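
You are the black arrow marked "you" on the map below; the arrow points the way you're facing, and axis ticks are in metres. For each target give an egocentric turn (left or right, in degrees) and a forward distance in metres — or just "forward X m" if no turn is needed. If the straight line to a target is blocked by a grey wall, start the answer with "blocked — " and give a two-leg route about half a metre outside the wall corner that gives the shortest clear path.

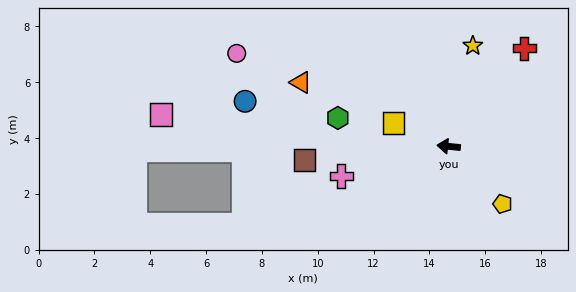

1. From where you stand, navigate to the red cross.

turn right 122°, forward 4.4 m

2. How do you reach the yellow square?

turn right 17°, forward 2.1 m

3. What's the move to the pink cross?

turn left 21°, forward 4.0 m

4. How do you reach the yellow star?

turn right 98°, forward 3.7 m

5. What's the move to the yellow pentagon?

turn left 139°, forward 2.8 m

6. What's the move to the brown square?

turn left 11°, forward 5.2 m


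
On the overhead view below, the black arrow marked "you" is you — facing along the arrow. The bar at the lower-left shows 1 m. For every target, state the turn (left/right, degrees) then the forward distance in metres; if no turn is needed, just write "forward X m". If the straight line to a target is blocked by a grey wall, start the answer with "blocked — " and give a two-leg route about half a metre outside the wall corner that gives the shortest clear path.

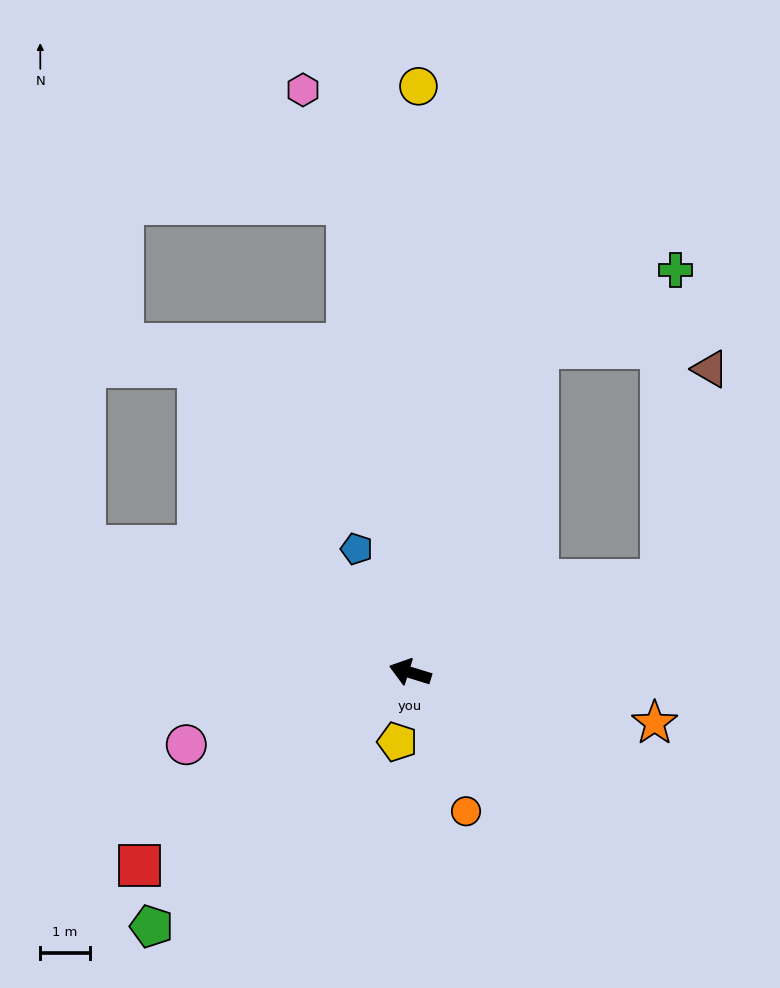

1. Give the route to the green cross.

blocked — turn right 94°, forward 7.0 m, then turn right 40°, forward 3.2 m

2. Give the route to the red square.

turn left 53°, forward 6.7 m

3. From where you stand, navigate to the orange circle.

turn left 129°, forward 3.0 m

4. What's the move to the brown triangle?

blocked — turn right 143°, forward 5.4 m, then turn left 57°, forward 4.4 m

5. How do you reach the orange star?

turn right 175°, forward 5.0 m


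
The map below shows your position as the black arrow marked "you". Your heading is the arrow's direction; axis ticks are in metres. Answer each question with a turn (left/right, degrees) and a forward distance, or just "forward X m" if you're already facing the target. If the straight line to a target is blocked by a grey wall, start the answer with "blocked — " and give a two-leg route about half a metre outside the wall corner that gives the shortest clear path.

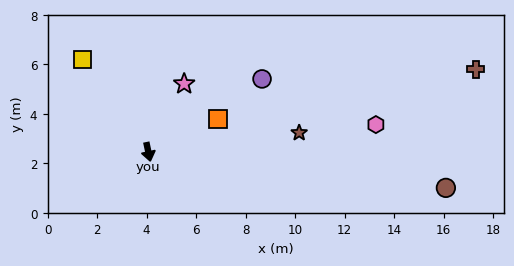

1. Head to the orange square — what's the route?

turn left 104°, forward 3.1 m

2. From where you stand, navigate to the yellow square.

turn right 156°, forward 4.6 m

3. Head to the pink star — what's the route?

turn left 140°, forward 3.1 m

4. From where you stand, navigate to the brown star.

turn left 85°, forward 6.1 m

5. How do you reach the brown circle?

turn left 71°, forward 12.1 m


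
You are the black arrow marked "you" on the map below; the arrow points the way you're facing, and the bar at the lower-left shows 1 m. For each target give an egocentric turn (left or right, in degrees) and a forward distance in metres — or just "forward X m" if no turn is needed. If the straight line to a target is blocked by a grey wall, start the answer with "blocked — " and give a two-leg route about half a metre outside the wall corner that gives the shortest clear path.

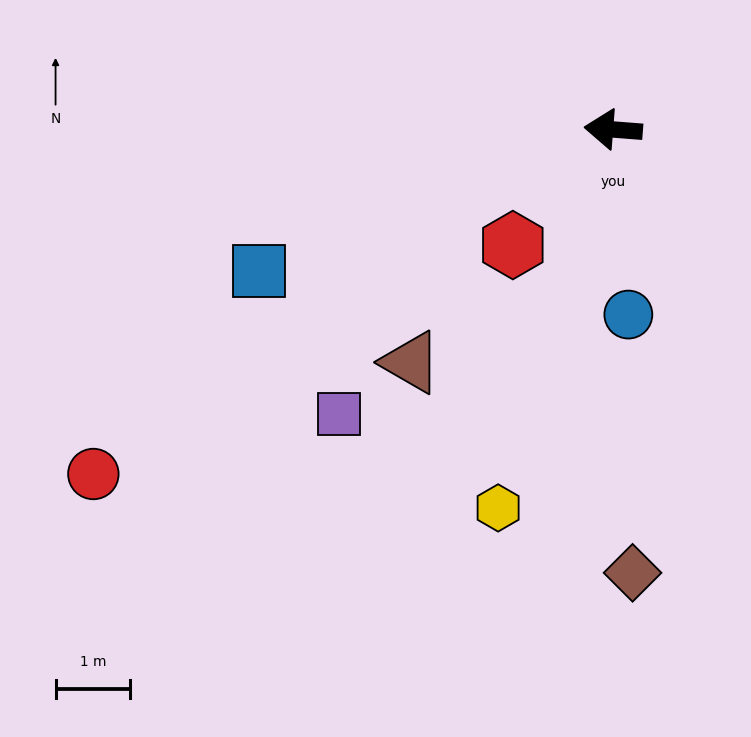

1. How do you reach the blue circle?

turn left 99°, forward 2.5 m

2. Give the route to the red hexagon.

turn left 53°, forward 2.1 m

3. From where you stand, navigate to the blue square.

turn left 26°, forward 5.1 m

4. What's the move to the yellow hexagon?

turn left 78°, forward 5.3 m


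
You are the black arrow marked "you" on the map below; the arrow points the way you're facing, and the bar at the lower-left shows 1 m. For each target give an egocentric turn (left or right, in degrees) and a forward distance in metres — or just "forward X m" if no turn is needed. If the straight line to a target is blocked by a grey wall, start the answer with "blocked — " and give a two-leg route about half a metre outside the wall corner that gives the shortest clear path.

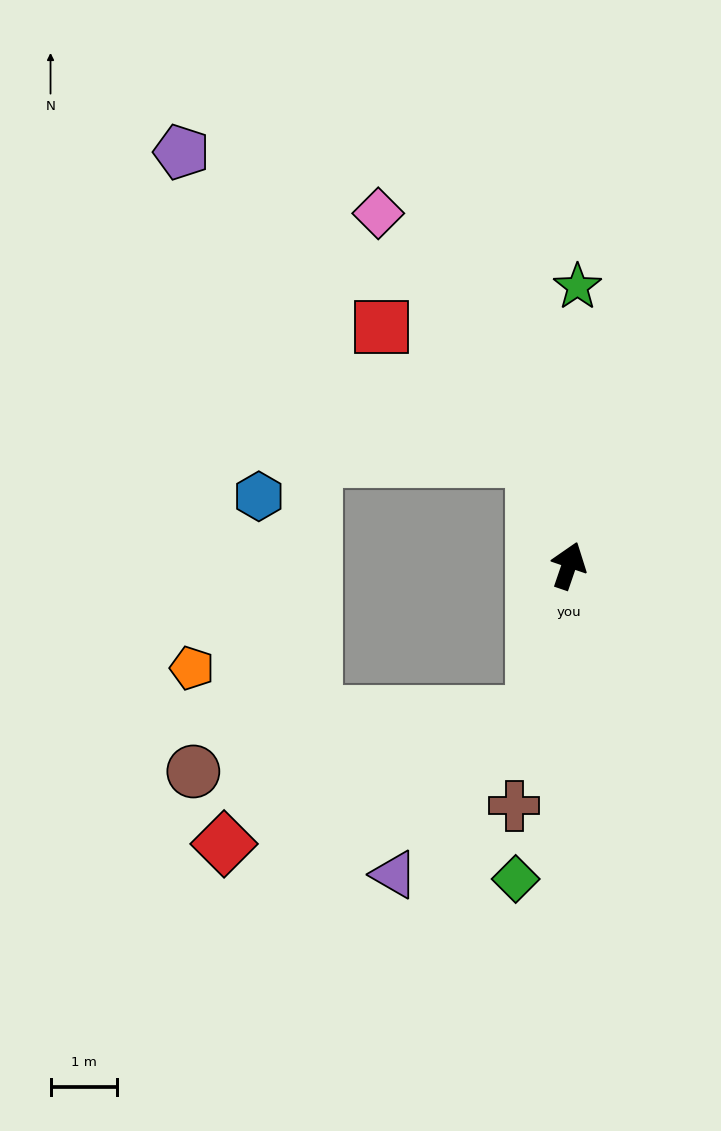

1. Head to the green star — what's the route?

turn left 17°, forward 4.2 m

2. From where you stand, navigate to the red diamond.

blocked — turn right 174°, forward 2.3 m, then turn right 54°, forward 5.1 m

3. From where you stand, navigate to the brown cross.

turn right 174°, forward 3.7 m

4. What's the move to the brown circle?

blocked — turn right 174°, forward 2.3 m, then turn right 67°, forward 5.2 m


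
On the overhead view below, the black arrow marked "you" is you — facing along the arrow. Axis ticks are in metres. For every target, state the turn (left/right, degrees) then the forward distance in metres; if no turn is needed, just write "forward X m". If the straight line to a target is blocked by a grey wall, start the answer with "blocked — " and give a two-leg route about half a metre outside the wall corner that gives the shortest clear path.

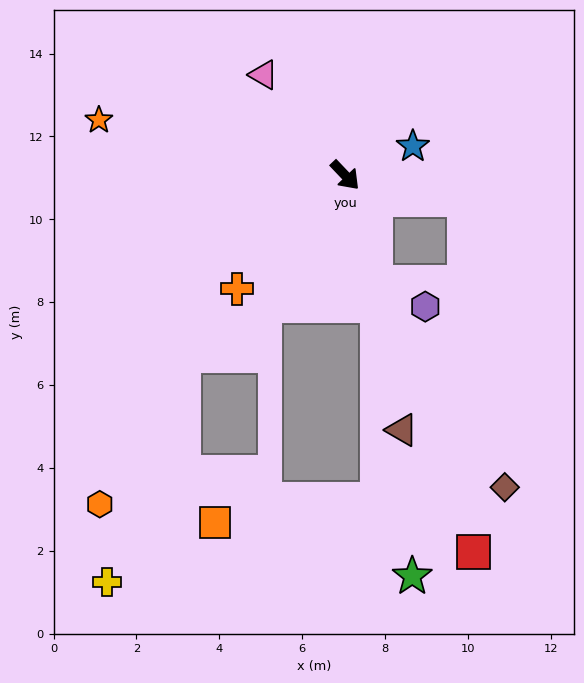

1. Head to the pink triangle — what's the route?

turn left 176°, forward 3.1 m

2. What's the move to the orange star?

turn right 146°, forward 6.1 m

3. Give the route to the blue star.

turn left 70°, forward 1.8 m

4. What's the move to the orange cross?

turn right 87°, forward 3.8 m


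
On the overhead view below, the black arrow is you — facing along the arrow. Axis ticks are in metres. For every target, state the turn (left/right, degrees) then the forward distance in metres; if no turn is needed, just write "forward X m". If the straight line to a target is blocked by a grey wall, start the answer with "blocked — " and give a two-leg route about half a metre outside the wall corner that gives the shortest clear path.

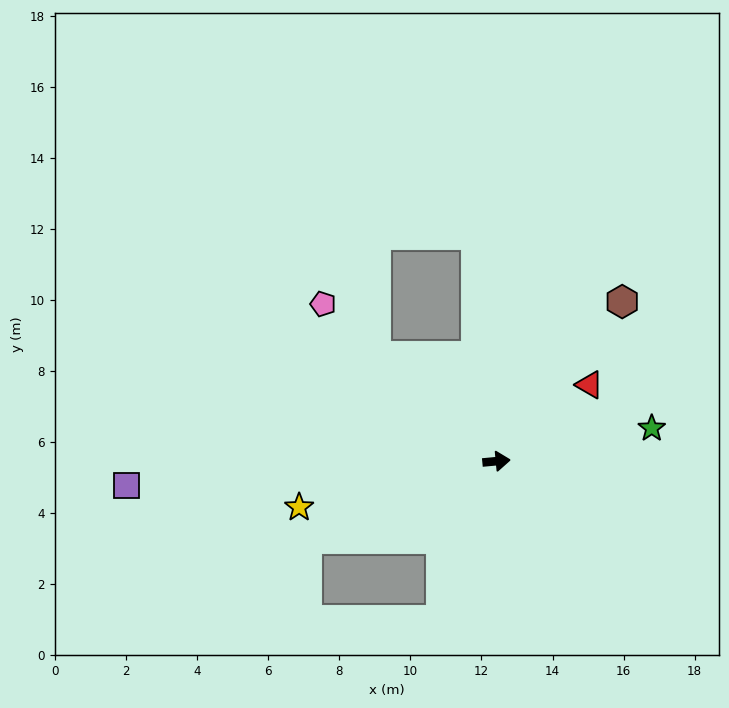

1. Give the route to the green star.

turn left 7°, forward 4.5 m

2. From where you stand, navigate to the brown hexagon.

turn left 46°, forward 5.7 m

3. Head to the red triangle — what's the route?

turn left 34°, forward 3.4 m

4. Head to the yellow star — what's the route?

turn right 172°, forward 5.7 m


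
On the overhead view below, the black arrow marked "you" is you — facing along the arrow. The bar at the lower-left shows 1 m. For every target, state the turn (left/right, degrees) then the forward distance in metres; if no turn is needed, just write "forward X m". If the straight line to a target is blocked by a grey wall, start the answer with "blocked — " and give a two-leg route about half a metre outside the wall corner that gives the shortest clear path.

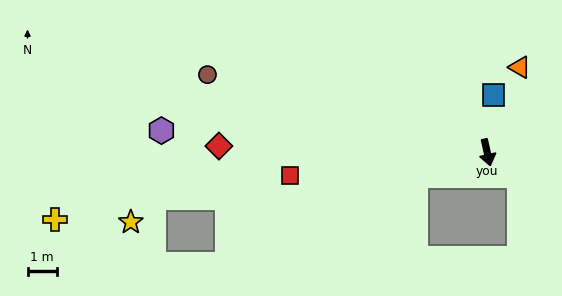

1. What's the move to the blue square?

turn left 161°, forward 2.0 m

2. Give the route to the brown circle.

turn right 118°, forward 9.8 m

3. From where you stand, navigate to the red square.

turn right 96°, forward 6.7 m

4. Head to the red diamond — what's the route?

turn right 104°, forward 9.1 m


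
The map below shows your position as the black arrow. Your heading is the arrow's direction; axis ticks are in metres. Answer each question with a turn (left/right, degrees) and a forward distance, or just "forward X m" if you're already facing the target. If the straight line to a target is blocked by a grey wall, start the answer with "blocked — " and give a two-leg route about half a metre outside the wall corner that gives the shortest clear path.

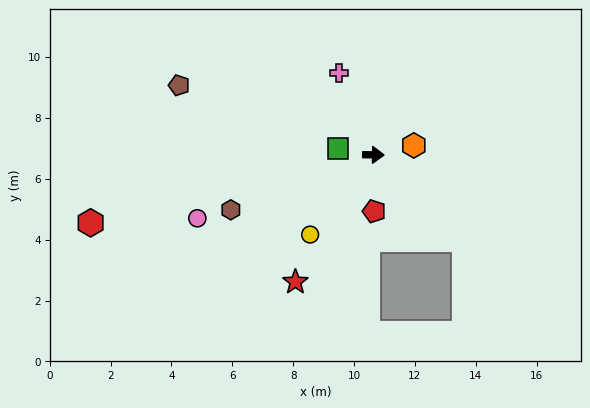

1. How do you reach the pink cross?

turn left 114°, forward 2.9 m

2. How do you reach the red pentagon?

turn right 88°, forward 1.9 m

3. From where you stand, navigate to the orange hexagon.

turn left 14°, forward 1.4 m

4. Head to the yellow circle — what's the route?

turn right 128°, forward 3.3 m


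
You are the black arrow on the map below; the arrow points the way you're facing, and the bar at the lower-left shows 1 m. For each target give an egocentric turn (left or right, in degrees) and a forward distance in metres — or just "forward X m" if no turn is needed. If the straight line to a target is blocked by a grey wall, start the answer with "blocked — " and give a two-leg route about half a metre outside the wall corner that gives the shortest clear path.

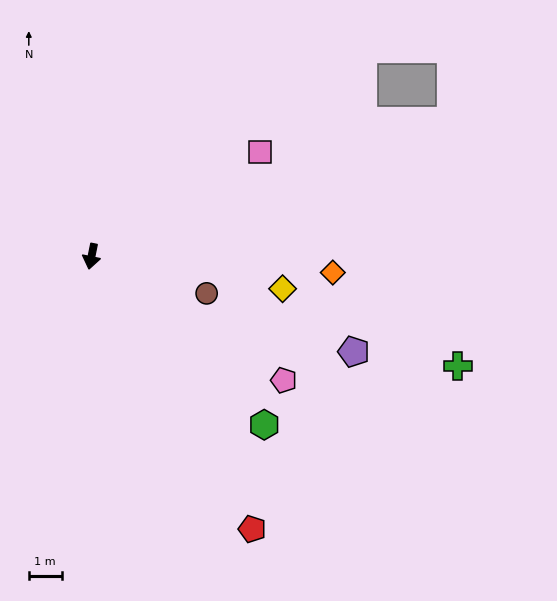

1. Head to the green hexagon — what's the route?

turn left 57°, forward 7.3 m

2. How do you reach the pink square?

turn left 133°, forward 6.0 m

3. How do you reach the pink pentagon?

turn left 69°, forward 6.9 m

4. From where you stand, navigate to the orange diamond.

turn left 98°, forward 7.3 m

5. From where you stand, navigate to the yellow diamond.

turn left 92°, forward 5.9 m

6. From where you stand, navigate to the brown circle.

turn left 84°, forward 3.7 m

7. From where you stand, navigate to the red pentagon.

turn left 42°, forward 9.6 m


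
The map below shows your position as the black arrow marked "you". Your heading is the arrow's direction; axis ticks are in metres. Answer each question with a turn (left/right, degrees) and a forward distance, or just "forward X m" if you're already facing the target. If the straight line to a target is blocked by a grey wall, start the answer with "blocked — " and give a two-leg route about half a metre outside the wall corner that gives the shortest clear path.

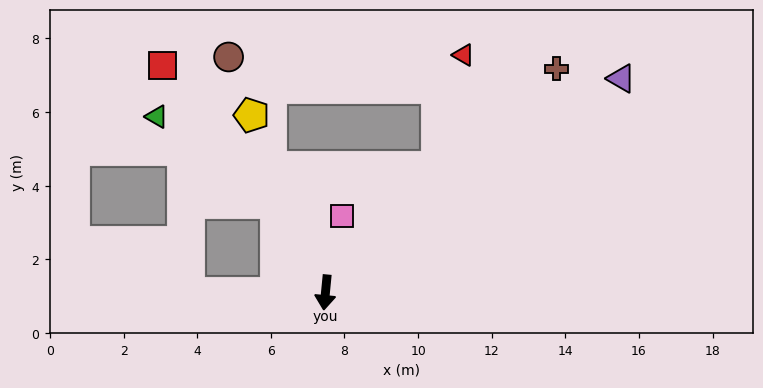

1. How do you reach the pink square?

turn left 173°, forward 2.1 m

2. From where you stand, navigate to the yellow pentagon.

turn right 152°, forward 5.2 m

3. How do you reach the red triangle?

blocked — turn left 144°, forward 4.6 m, then turn left 28°, forward 3.1 m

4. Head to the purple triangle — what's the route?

turn left 131°, forward 9.9 m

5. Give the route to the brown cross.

turn left 140°, forward 8.7 m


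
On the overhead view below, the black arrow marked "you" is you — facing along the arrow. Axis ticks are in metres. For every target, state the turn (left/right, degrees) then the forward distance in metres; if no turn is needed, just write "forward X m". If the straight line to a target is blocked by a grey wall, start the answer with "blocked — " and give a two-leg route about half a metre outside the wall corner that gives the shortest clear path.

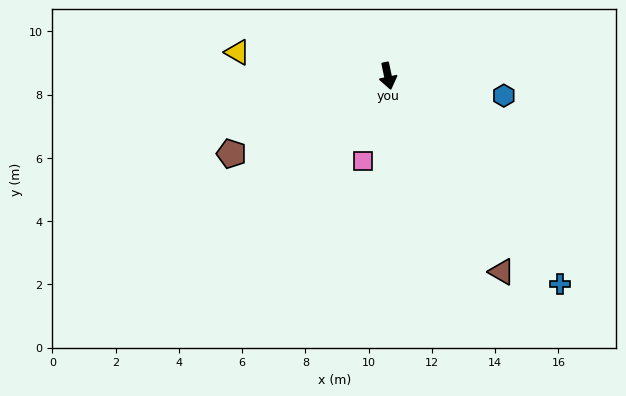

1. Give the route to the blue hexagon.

turn left 68°, forward 3.7 m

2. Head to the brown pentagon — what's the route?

turn right 76°, forward 5.5 m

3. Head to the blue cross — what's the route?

turn left 28°, forward 8.5 m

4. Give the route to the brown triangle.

turn left 18°, forward 7.2 m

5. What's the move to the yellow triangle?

turn right 111°, forward 4.8 m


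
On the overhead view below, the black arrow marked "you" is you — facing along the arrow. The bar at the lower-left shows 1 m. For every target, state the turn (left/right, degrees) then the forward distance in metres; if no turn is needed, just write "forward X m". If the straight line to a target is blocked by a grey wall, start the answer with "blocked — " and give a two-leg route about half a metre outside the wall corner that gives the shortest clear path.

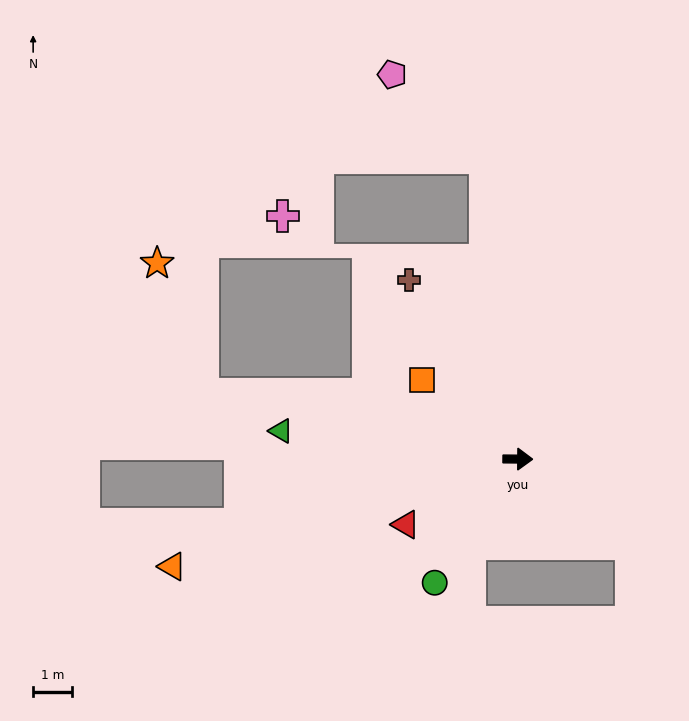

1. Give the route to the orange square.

turn left 141°, forward 3.2 m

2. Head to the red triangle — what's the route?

turn right 149°, forward 3.3 m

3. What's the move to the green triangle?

turn left 174°, forward 6.1 m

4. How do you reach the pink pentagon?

blocked — turn left 97°, forward 7.8 m, then turn left 42°, forward 3.2 m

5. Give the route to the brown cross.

turn left 122°, forward 5.4 m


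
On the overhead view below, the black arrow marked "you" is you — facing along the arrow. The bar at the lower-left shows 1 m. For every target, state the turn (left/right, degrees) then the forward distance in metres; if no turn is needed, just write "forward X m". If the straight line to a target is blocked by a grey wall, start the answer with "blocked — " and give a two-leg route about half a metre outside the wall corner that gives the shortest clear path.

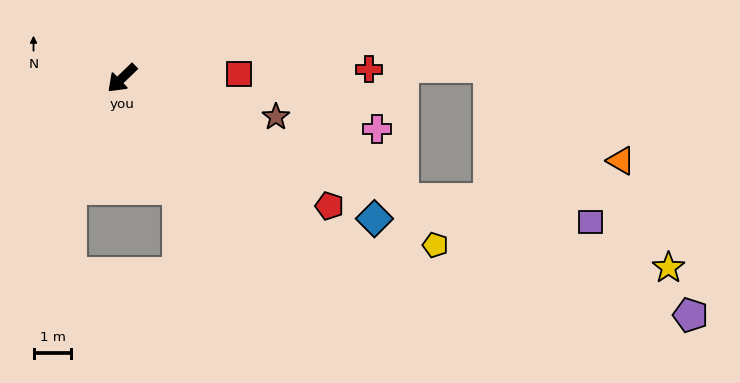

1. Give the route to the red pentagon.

turn left 104°, forward 6.4 m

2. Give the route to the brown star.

turn left 122°, forward 4.2 m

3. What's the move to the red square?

turn left 138°, forward 3.1 m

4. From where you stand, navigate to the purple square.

blocked — turn left 113°, forward 8.1 m, then turn left 16°, forward 5.0 m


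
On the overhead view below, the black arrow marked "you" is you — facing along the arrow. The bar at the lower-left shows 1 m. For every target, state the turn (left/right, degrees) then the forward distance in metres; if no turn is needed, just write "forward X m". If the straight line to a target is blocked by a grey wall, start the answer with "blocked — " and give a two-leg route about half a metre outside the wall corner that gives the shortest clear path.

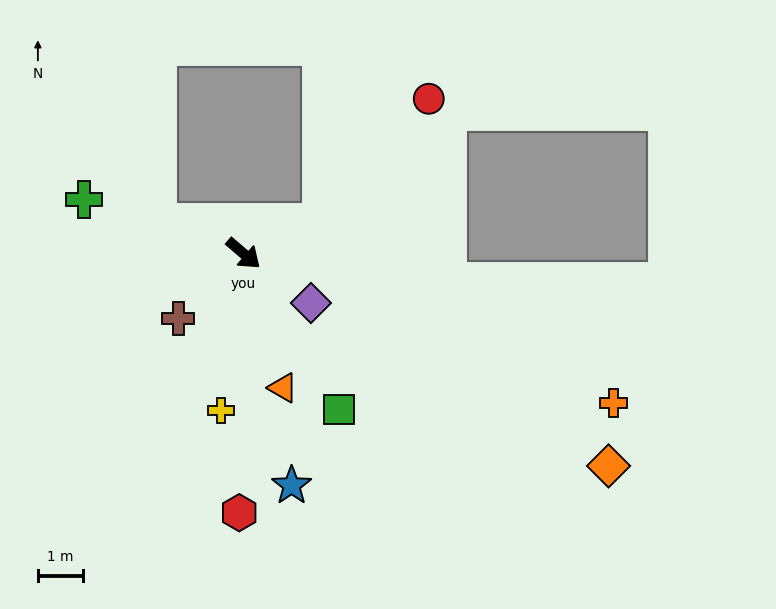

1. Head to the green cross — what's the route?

turn right 158°, forward 3.8 m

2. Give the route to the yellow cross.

turn right 58°, forward 3.5 m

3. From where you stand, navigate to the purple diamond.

turn left 4°, forward 1.9 m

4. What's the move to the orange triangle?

turn right 33°, forward 3.1 m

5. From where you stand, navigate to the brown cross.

turn right 95°, forward 2.0 m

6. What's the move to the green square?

turn right 18°, forward 4.1 m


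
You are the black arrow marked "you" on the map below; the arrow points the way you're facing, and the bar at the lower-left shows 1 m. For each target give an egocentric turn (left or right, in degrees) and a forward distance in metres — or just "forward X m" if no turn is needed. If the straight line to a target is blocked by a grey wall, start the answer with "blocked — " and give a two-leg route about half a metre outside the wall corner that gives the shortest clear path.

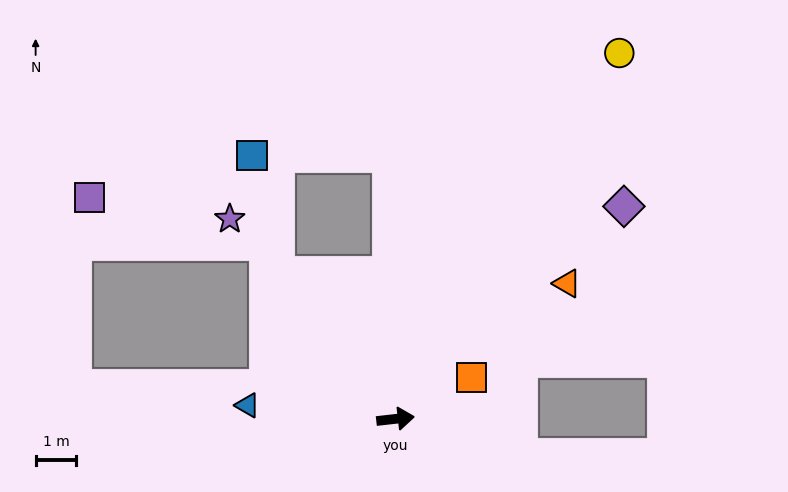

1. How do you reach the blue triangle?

turn left 168°, forward 3.6 m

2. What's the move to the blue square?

blocked — turn left 123°, forward 4.6 m, then turn right 27°, forward 2.9 m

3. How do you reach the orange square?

turn left 22°, forward 2.1 m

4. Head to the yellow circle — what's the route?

turn left 52°, forward 10.5 m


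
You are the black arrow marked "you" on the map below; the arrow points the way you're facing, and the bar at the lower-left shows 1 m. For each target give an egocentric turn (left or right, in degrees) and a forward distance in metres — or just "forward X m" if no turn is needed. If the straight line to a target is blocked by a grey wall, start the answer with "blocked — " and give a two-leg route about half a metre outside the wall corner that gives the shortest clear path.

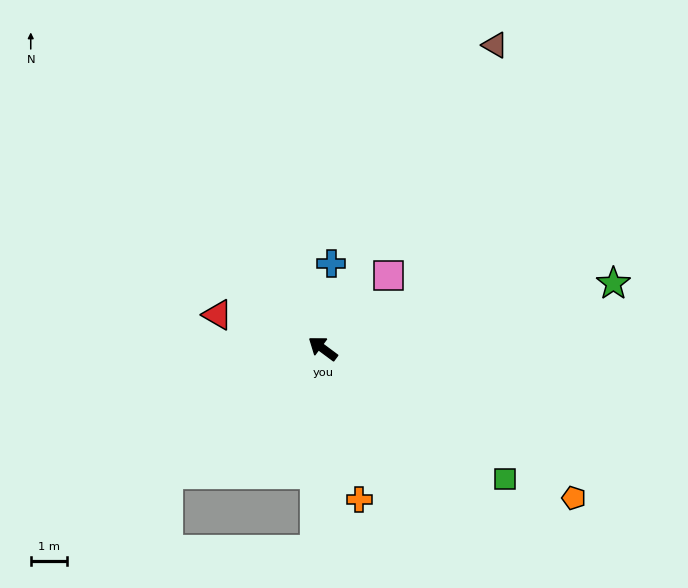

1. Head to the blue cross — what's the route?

turn right 59°, forward 2.4 m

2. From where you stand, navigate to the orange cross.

turn left 140°, forward 4.3 m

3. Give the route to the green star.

turn right 131°, forward 8.3 m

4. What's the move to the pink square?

turn right 95°, forward 2.7 m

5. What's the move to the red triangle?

turn left 19°, forward 3.1 m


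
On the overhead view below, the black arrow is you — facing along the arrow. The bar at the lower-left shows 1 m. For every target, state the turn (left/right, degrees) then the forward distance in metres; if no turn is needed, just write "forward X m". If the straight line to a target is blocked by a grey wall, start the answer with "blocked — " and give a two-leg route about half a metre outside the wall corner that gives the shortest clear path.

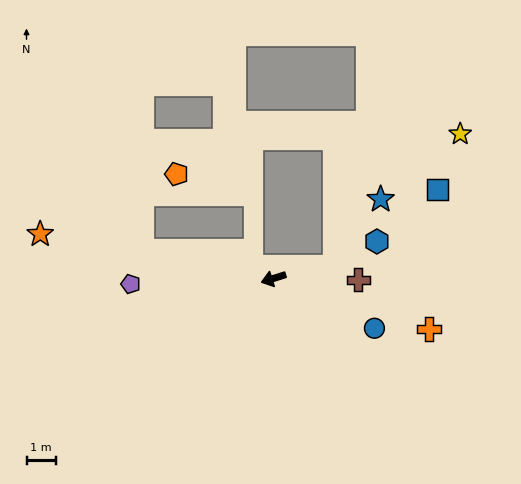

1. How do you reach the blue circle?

turn left 136°, forward 3.9 m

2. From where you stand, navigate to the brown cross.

turn left 162°, forward 2.9 m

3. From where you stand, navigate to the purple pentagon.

turn right 15°, forward 4.9 m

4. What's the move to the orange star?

turn right 28°, forward 8.1 m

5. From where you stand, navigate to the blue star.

blocked — turn left 173°, forward 2.1 m, then turn left 46°, forward 2.8 m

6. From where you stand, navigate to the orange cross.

turn left 144°, forward 5.6 m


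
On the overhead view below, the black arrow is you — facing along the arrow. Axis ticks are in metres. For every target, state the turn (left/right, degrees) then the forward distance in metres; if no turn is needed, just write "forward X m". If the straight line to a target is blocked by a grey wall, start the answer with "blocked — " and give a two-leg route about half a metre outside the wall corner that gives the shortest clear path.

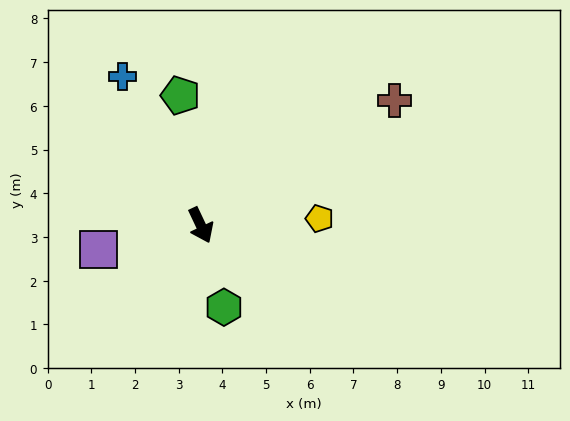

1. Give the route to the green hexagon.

turn right 9°, forward 1.9 m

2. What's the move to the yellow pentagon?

turn left 68°, forward 2.7 m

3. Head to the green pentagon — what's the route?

turn left 164°, forward 3.0 m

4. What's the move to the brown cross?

turn left 98°, forward 5.3 m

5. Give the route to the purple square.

turn right 102°, forward 2.4 m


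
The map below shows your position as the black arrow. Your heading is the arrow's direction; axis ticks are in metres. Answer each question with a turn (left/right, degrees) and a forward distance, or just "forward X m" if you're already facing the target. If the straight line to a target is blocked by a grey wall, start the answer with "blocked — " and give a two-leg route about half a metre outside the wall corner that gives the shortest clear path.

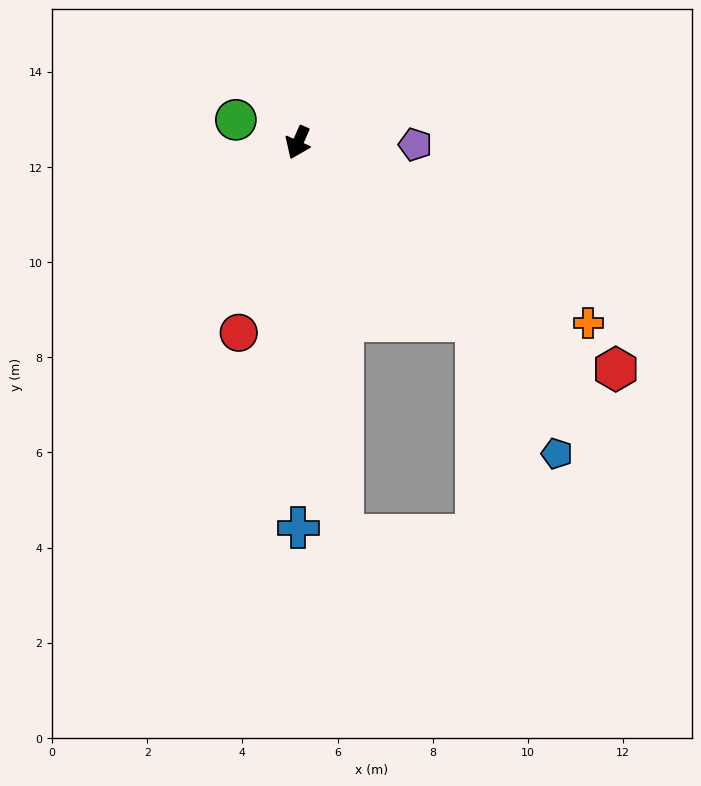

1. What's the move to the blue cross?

turn left 24°, forward 8.1 m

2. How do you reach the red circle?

turn left 7°, forward 4.2 m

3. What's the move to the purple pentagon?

turn left 113°, forward 2.5 m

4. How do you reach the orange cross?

turn left 82°, forward 7.2 m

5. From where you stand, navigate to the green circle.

turn right 86°, forward 1.4 m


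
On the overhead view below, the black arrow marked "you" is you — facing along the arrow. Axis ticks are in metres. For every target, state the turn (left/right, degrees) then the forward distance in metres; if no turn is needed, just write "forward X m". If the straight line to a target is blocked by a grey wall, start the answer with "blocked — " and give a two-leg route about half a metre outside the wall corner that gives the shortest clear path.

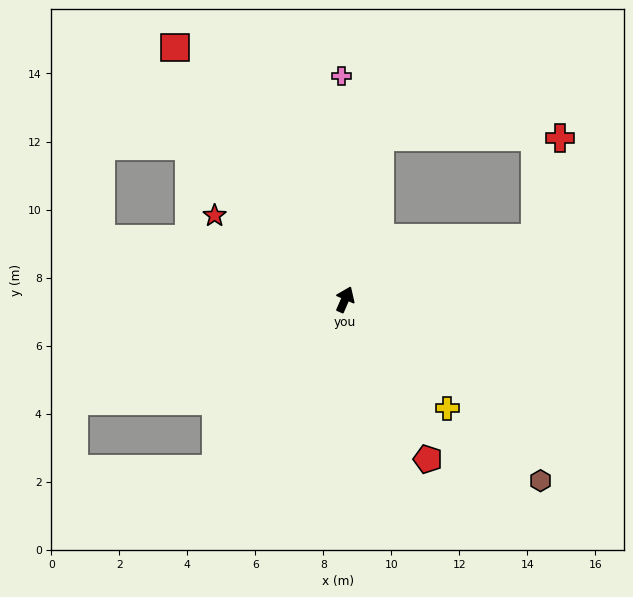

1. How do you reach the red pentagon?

turn right 129°, forward 5.3 m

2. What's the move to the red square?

turn left 58°, forward 8.9 m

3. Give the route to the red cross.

blocked — turn right 49°, forward 5.9 m, then turn left 59°, forward 3.0 m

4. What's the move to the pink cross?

turn left 25°, forward 6.6 m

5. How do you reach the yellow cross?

turn right 113°, forward 4.4 m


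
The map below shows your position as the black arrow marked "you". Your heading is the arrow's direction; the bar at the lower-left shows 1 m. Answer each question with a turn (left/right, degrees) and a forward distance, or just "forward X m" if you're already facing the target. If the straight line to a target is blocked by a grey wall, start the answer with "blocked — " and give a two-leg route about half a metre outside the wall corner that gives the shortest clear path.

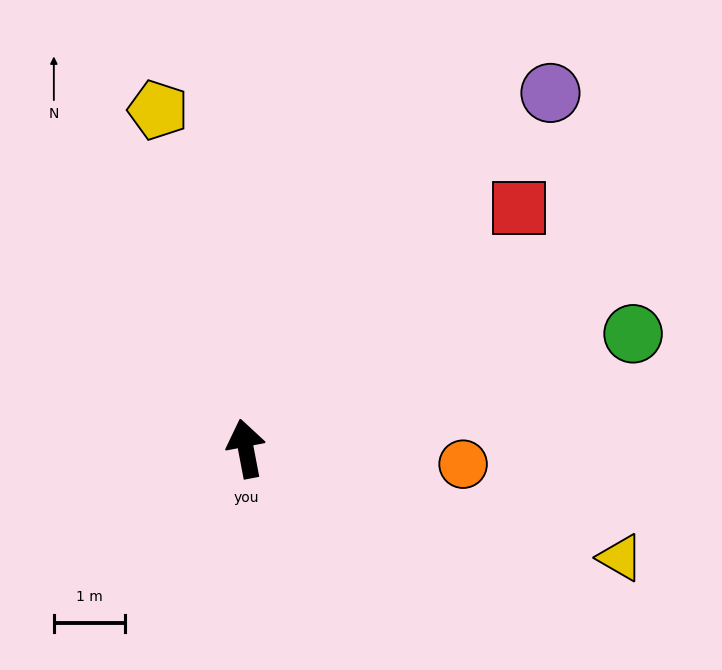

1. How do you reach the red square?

turn right 59°, forward 5.1 m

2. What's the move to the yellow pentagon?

turn left 4°, forward 4.9 m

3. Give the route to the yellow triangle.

turn right 117°, forward 5.5 m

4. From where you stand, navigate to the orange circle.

turn right 105°, forward 3.1 m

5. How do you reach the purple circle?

turn right 51°, forward 6.6 m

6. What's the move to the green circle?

turn right 84°, forward 5.7 m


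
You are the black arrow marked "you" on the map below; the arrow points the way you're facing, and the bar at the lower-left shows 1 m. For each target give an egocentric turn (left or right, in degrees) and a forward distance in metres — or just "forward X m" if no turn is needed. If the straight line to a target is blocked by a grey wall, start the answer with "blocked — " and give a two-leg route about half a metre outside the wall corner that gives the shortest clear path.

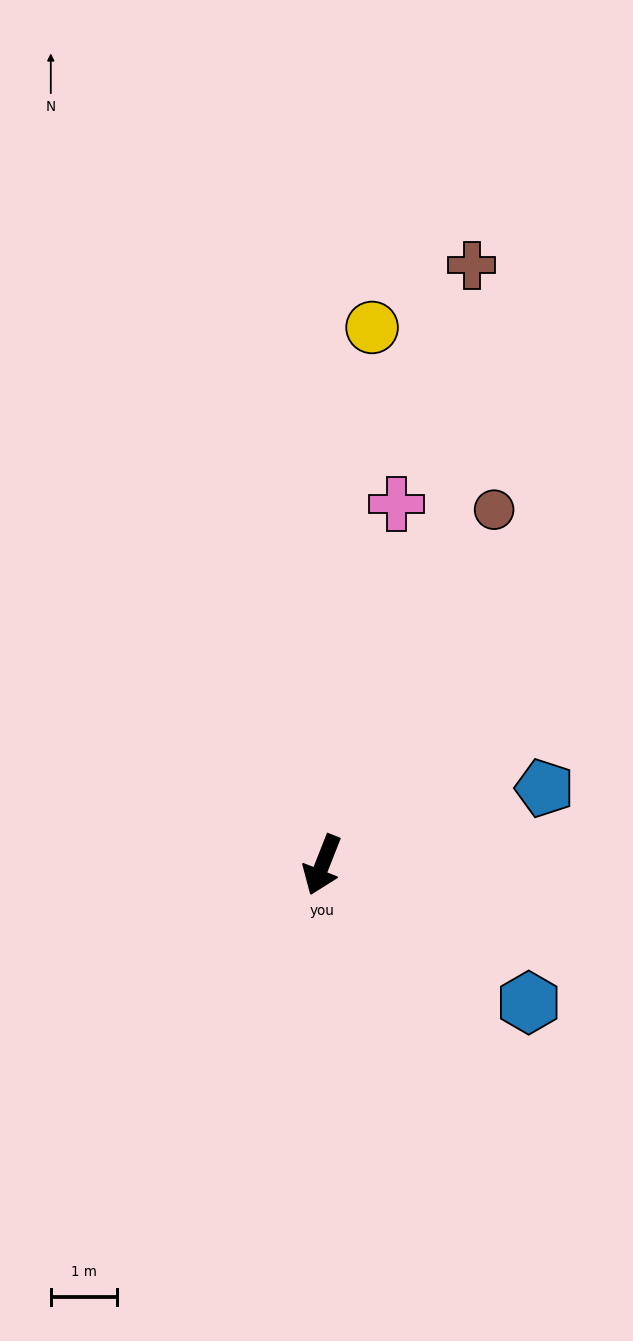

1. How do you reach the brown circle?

turn left 176°, forward 5.9 m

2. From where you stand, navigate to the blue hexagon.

turn left 78°, forward 3.7 m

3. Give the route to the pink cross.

turn right 170°, forward 5.5 m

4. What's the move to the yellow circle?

turn right 164°, forward 8.1 m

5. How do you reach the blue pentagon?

turn left 131°, forward 3.5 m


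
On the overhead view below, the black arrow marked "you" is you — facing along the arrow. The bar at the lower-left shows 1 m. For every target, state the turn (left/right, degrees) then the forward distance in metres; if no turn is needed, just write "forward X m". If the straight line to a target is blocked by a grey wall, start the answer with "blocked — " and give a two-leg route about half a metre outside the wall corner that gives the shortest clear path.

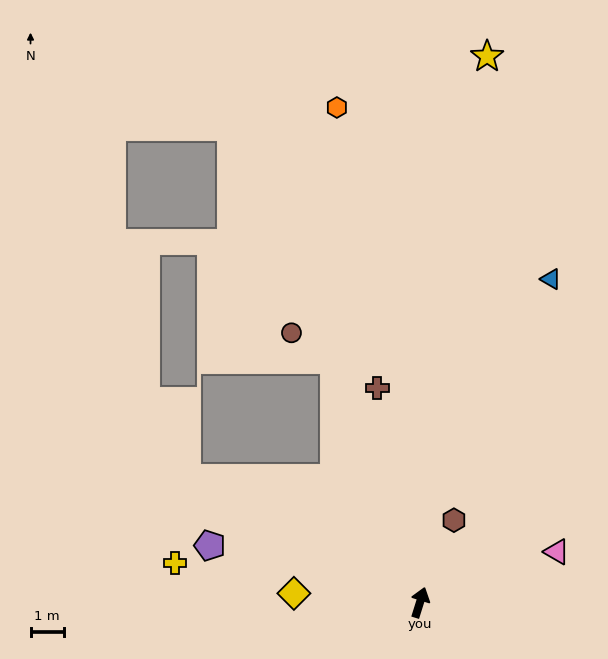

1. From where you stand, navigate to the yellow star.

turn left 10°, forward 16.6 m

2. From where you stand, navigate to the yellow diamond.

turn left 103°, forward 3.8 m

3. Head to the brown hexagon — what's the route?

turn right 5°, forward 2.7 m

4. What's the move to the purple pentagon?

turn left 92°, forward 6.6 m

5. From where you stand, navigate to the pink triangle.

turn right 52°, forward 4.4 m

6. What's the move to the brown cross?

turn left 29°, forward 6.6 m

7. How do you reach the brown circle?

blocked — turn left 37°, forward 7.8 m, then turn left 38°, forward 1.5 m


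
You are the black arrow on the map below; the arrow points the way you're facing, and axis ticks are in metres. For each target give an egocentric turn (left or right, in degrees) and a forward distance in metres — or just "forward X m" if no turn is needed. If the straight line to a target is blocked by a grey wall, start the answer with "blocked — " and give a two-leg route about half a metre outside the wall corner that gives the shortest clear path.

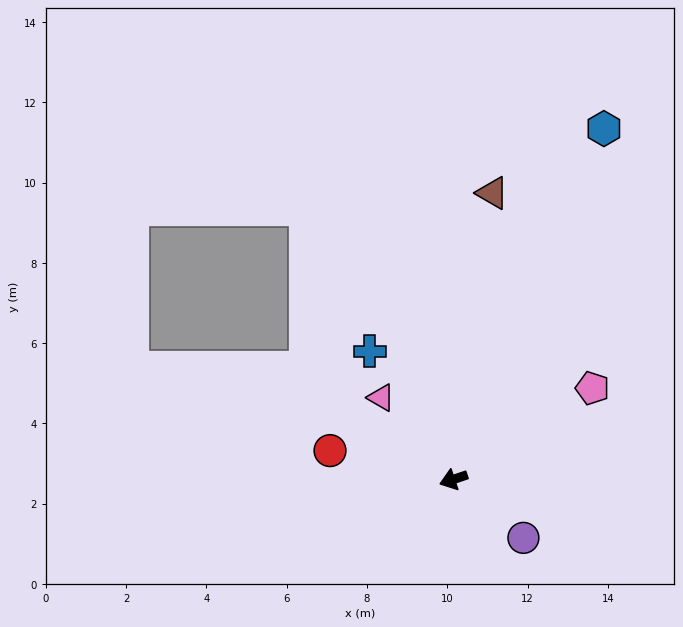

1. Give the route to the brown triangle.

turn right 116°, forward 7.2 m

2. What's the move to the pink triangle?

turn right 67°, forward 2.7 m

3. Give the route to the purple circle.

turn left 121°, forward 2.3 m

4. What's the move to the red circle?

turn right 32°, forward 3.2 m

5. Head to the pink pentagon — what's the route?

turn right 165°, forward 4.1 m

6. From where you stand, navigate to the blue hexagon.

turn right 132°, forward 9.5 m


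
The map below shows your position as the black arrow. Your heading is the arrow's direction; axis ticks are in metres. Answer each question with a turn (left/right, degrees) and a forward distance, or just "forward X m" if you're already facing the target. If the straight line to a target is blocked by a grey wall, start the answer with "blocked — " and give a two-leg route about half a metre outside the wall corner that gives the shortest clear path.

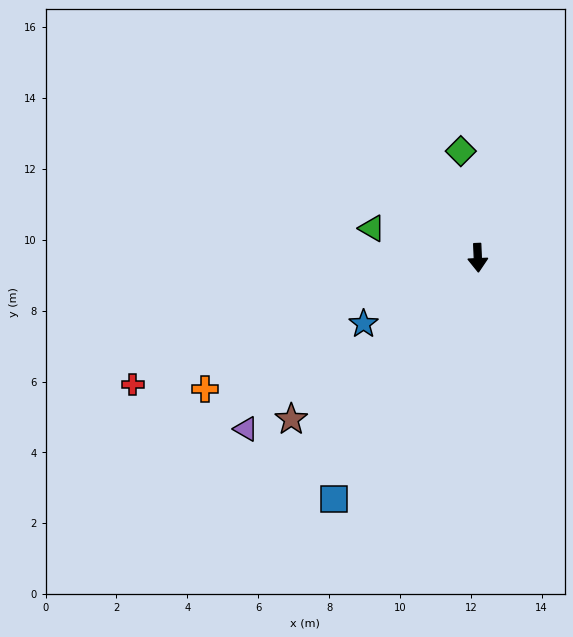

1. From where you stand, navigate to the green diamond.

turn right 173°, forward 3.0 m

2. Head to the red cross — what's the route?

turn right 72°, forward 10.4 m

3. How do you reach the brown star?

turn right 52°, forward 7.0 m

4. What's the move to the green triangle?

turn right 108°, forward 3.1 m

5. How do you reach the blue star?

turn right 62°, forward 3.7 m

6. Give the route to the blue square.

turn right 33°, forward 7.9 m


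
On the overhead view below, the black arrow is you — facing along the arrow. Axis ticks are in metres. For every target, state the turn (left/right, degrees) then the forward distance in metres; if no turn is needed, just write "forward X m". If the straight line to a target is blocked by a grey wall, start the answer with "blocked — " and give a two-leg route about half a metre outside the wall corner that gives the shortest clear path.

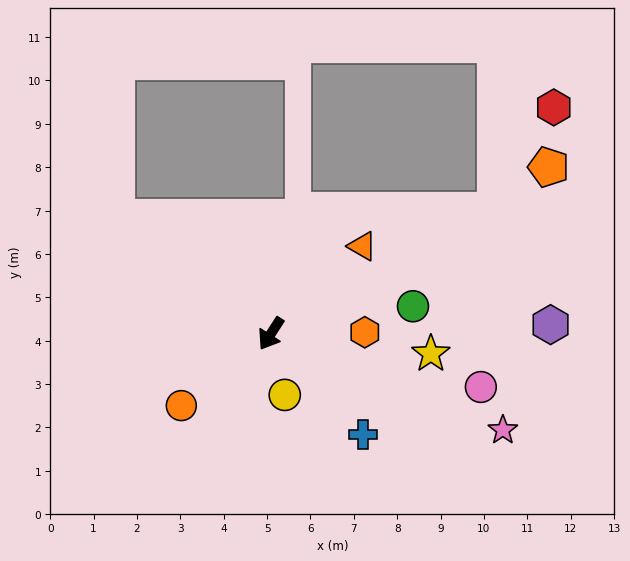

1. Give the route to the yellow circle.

turn left 45°, forward 1.4 m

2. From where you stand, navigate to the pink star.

turn left 100°, forward 5.8 m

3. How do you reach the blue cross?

turn left 75°, forward 3.1 m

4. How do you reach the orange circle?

turn right 19°, forward 2.6 m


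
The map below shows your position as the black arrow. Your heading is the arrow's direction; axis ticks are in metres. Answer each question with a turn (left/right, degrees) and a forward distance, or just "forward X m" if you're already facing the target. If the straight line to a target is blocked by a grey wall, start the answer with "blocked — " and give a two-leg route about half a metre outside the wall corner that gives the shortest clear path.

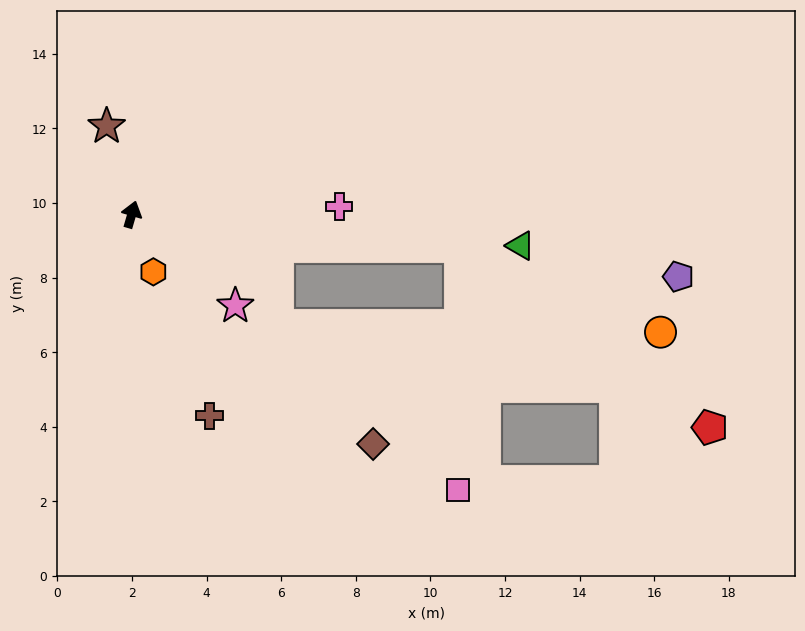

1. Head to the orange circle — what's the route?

blocked — turn right 79°, forward 8.8 m, then turn right 18°, forward 5.8 m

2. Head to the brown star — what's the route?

turn left 32°, forward 2.5 m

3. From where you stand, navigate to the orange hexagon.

turn right 143°, forward 1.6 m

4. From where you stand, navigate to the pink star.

turn right 115°, forward 3.7 m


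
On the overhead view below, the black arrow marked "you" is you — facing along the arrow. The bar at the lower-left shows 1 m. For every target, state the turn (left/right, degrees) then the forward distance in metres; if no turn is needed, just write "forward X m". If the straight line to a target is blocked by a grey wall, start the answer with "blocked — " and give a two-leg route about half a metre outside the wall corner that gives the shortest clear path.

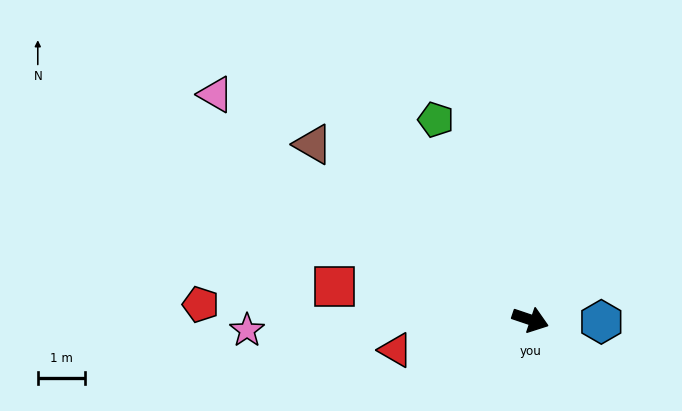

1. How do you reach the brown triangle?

turn left 160°, forward 5.9 m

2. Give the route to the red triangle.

turn right 149°, forward 2.9 m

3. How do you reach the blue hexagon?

turn left 17°, forward 1.5 m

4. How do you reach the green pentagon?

turn left 134°, forward 4.7 m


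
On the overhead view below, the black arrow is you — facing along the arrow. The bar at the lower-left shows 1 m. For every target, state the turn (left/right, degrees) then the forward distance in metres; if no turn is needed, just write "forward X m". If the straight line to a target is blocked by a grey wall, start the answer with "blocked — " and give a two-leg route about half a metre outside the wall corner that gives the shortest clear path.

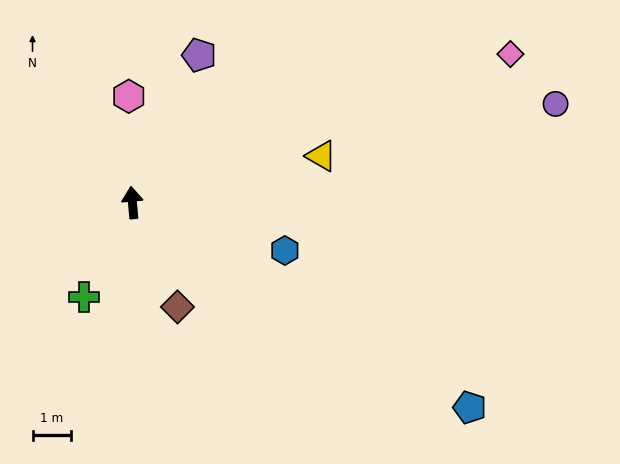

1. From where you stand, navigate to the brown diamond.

turn right 162°, forward 3.0 m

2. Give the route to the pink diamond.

turn right 74°, forward 10.6 m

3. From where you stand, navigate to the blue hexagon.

turn right 113°, forward 4.2 m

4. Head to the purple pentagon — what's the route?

turn right 30°, forward 4.2 m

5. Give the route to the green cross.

turn left 148°, forward 2.8 m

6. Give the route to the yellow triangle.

turn right 81°, forward 5.1 m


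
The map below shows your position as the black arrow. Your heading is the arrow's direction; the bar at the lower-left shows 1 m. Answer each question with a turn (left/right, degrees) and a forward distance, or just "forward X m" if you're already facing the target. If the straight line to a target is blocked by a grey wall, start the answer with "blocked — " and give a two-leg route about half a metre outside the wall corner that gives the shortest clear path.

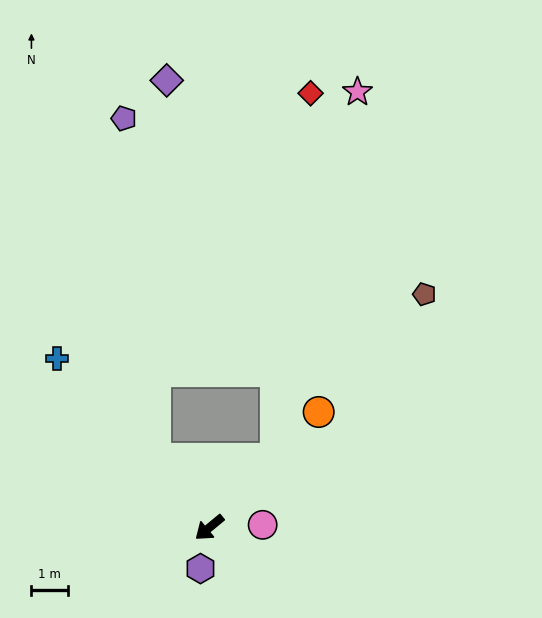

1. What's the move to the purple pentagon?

blocked — turn right 91°, forward 2.4 m, then turn right 33°, forward 9.4 m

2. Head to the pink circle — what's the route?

turn left 143°, forward 1.5 m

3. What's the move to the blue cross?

turn right 88°, forward 6.2 m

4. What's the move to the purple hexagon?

turn left 38°, forward 1.1 m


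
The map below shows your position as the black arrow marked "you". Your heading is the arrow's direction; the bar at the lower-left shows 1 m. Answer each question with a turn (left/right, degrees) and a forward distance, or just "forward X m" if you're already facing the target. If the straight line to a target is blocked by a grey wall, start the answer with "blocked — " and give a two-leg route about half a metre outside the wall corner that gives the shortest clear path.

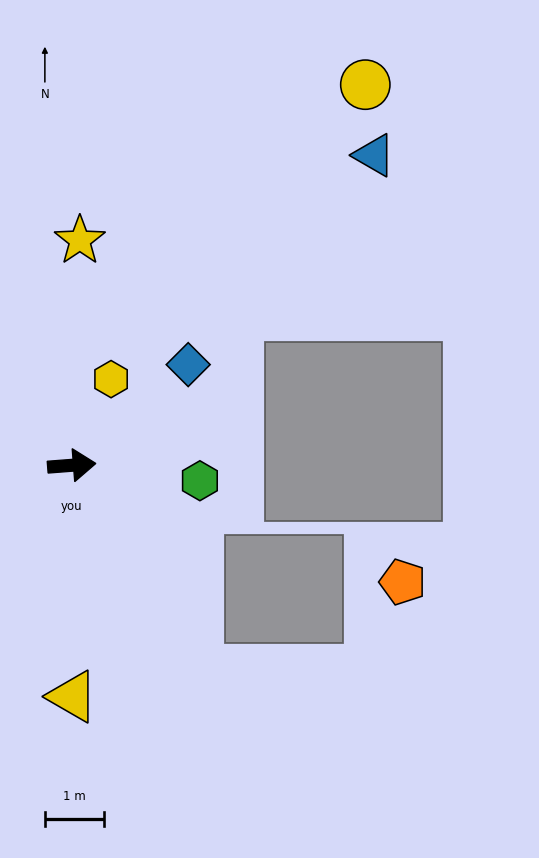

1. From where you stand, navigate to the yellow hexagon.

turn left 61°, forward 1.6 m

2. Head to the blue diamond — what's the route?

turn left 36°, forward 2.6 m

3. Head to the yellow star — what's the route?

turn left 84°, forward 3.8 m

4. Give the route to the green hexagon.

turn right 11°, forward 2.2 m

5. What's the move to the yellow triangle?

turn right 94°, forward 3.9 m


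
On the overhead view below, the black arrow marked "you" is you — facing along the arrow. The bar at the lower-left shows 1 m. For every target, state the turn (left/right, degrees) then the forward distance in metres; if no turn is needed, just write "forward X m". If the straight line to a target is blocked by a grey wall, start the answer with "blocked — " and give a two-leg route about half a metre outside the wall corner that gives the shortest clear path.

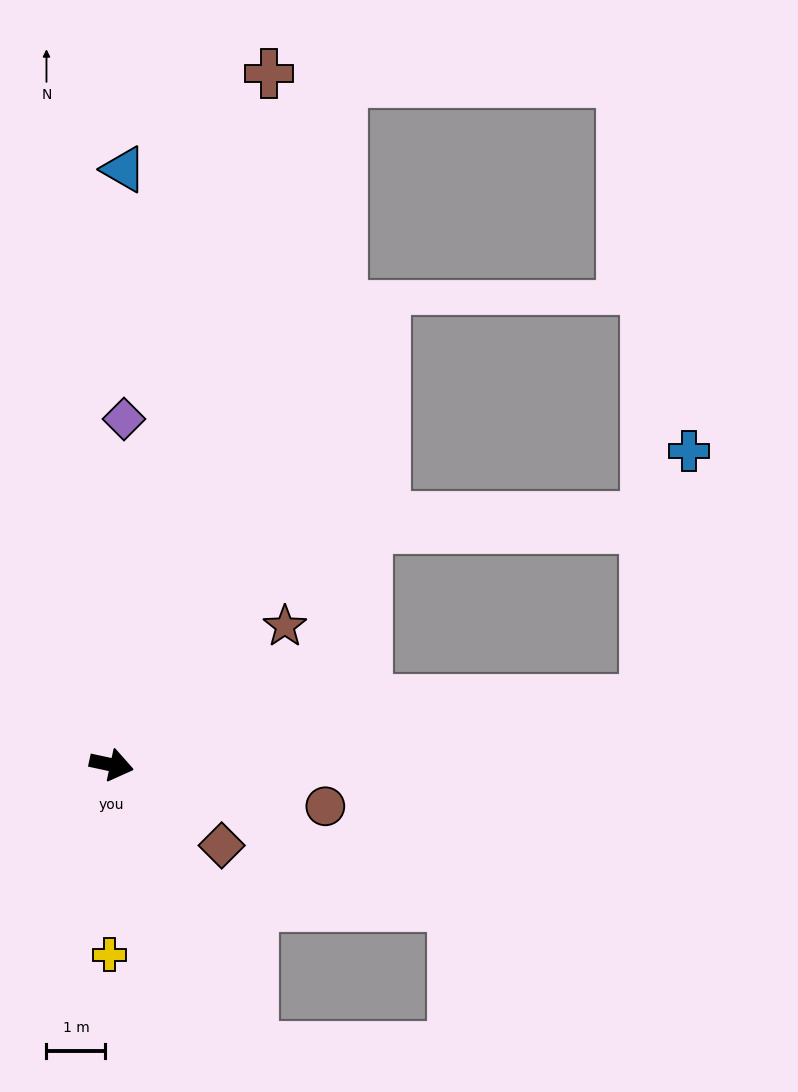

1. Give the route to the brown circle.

forward 3.7 m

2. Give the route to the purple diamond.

turn left 100°, forward 5.9 m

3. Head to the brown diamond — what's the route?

turn right 24°, forward 2.3 m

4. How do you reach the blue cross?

blocked — turn left 19°, forward 9.1 m, then turn left 73°, forward 4.3 m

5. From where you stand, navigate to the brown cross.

turn left 89°, forward 12.0 m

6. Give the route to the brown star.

turn left 51°, forward 3.8 m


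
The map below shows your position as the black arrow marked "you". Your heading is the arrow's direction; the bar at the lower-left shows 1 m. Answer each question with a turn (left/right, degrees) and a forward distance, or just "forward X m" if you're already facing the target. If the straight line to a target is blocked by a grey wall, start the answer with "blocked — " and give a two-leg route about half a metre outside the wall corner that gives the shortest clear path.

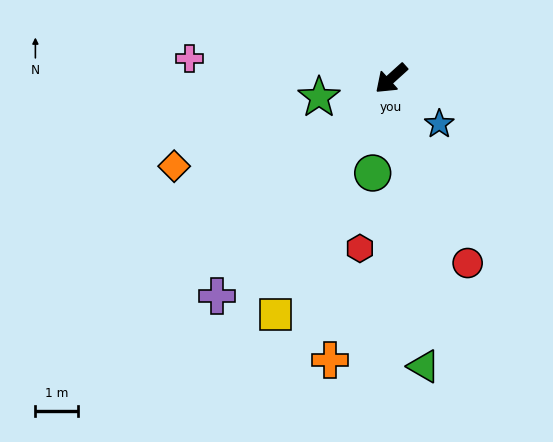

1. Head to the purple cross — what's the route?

turn left 9°, forward 6.5 m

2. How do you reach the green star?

turn right 27°, forward 1.7 m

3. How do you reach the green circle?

turn left 37°, forward 2.2 m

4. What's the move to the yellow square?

turn left 22°, forward 6.1 m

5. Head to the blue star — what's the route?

turn left 95°, forward 1.5 m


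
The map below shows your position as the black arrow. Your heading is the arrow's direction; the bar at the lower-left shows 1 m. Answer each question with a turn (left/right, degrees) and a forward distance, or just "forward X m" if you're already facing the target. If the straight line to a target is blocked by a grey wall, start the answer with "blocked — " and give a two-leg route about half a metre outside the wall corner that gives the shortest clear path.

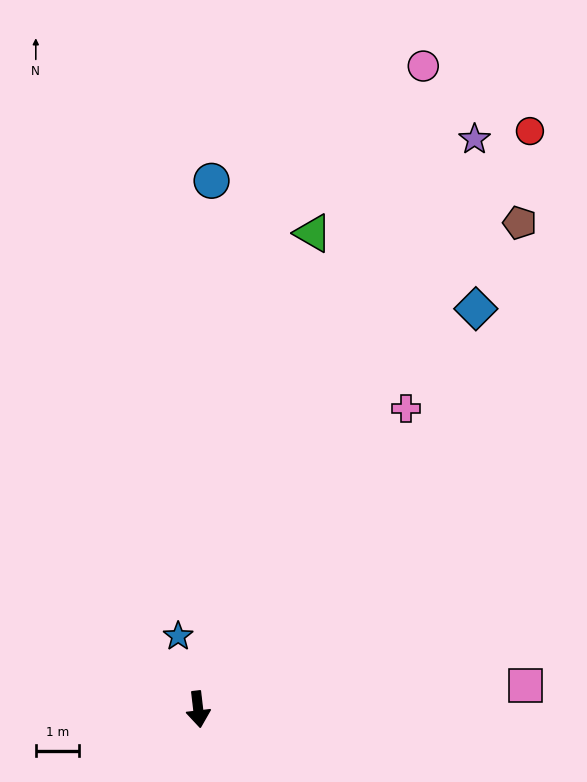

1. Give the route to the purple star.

turn left 147°, forward 14.5 m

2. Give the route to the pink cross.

turn left 139°, forward 8.4 m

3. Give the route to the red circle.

turn left 143°, forward 15.3 m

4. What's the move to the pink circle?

turn left 154°, forward 15.6 m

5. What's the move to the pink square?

turn left 87°, forward 7.5 m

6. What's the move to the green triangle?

turn left 160°, forward 11.2 m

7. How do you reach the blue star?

turn right 171°, forward 1.7 m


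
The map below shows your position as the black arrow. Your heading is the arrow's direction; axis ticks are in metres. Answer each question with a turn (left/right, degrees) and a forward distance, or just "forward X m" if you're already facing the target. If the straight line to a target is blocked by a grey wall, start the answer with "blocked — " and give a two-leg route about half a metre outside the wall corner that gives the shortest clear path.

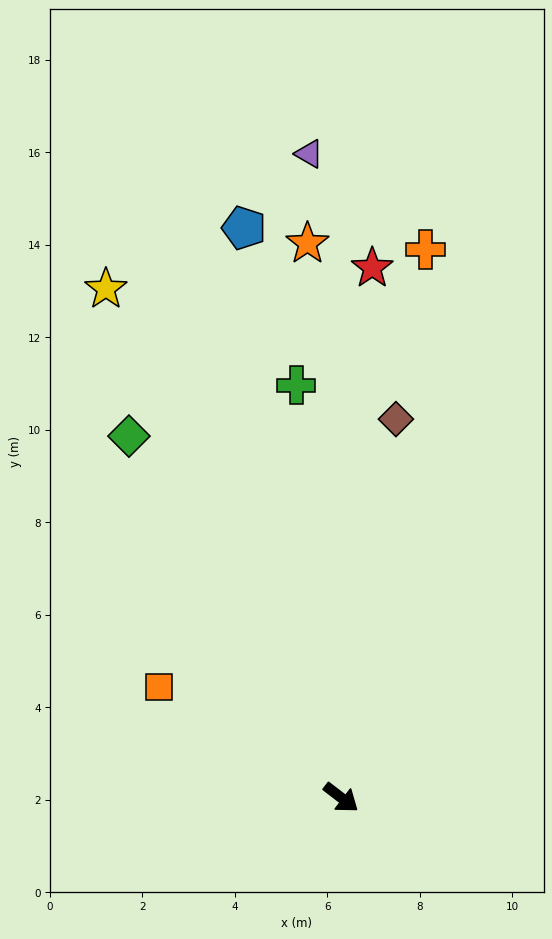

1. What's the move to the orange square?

turn right 174°, forward 4.6 m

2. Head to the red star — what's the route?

turn left 124°, forward 11.5 m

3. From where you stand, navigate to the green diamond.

turn left 158°, forward 9.1 m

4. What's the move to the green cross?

turn left 134°, forward 9.0 m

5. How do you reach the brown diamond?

turn left 119°, forward 8.3 m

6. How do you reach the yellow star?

turn left 152°, forward 12.1 m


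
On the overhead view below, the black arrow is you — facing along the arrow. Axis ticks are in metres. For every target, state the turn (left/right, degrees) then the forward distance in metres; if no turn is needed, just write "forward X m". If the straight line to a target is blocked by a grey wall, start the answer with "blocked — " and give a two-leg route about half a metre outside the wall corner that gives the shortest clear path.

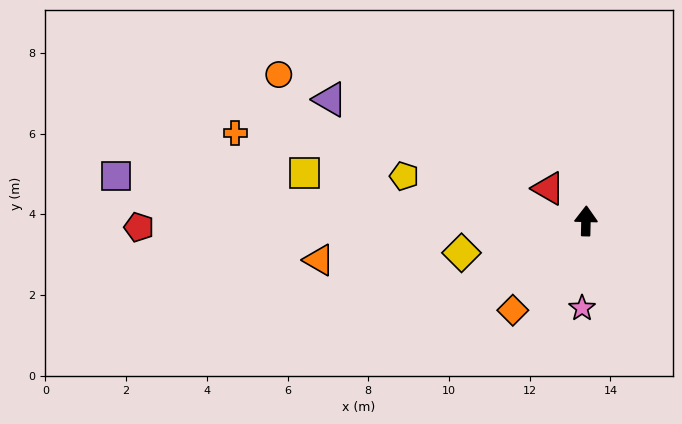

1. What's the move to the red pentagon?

turn left 92°, forward 11.1 m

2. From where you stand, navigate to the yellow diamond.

turn left 106°, forward 3.2 m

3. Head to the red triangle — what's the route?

turn left 51°, forward 1.2 m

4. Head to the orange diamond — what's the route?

turn left 142°, forward 2.9 m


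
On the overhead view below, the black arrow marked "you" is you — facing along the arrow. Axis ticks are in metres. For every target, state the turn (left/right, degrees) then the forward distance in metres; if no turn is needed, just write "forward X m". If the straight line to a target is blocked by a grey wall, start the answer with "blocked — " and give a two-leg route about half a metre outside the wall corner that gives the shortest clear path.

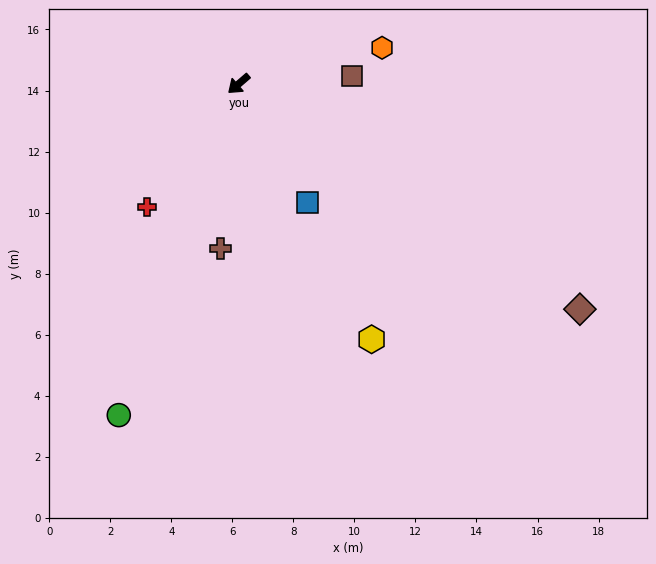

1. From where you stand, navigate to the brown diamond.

turn left 106°, forward 13.4 m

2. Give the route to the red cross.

turn left 12°, forward 5.0 m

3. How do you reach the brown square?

turn left 143°, forward 3.7 m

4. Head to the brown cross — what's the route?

turn left 43°, forward 5.4 m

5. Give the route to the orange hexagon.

turn left 153°, forward 4.8 m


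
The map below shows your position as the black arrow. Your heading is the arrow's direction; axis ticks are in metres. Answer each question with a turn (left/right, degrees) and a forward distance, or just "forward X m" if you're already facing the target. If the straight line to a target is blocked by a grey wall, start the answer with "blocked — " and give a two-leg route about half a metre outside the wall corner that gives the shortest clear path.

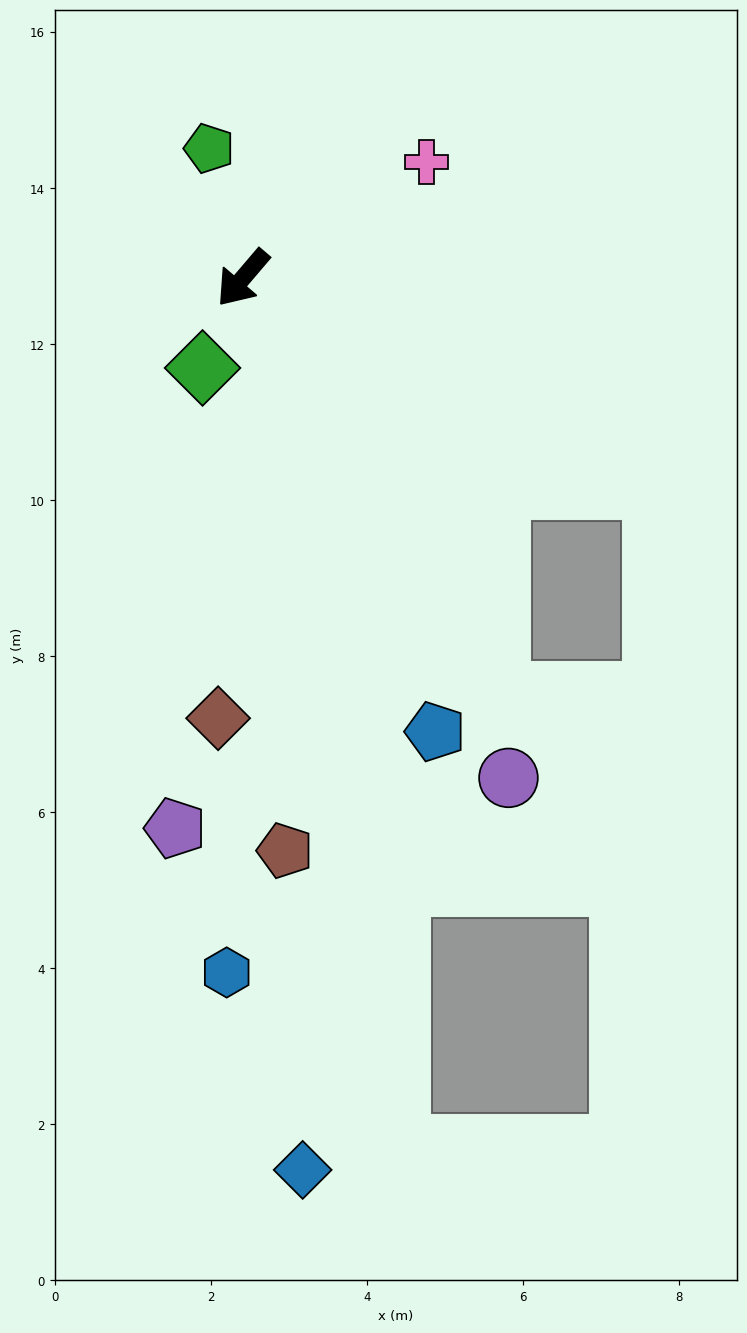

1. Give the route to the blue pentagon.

turn left 63°, forward 6.3 m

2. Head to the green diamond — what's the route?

turn left 16°, forward 1.3 m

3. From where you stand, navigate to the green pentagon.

turn right 125°, forward 1.7 m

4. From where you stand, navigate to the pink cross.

turn left 163°, forward 2.8 m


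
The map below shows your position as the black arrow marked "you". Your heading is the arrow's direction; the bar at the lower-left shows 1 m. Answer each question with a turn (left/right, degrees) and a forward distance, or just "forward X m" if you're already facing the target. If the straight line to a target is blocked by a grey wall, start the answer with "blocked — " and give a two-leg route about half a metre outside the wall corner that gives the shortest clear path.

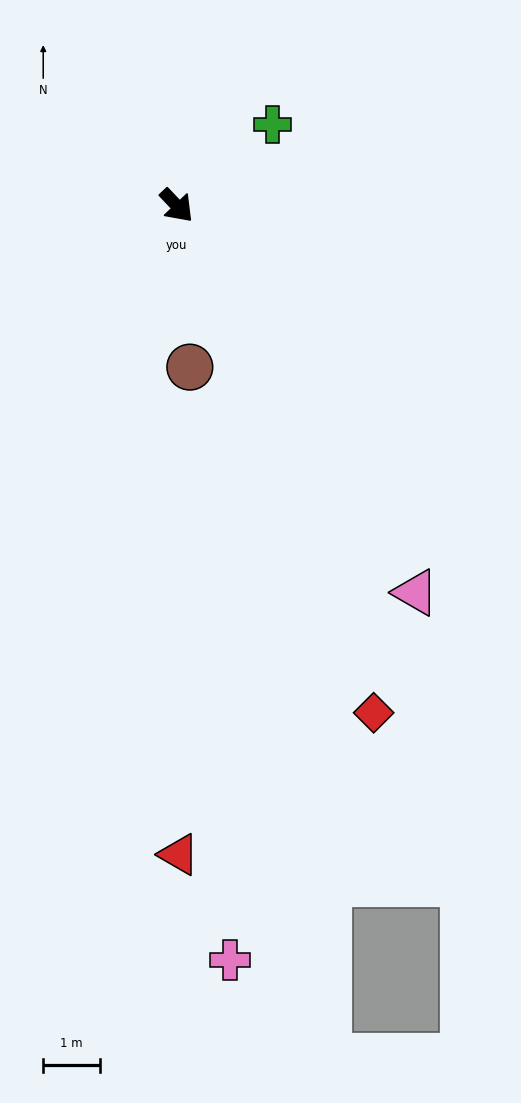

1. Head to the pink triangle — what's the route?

turn right 12°, forward 8.0 m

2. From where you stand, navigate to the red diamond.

turn right 22°, forward 9.6 m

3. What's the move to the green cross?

turn left 87°, forward 2.2 m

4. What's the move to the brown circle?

turn right 39°, forward 2.9 m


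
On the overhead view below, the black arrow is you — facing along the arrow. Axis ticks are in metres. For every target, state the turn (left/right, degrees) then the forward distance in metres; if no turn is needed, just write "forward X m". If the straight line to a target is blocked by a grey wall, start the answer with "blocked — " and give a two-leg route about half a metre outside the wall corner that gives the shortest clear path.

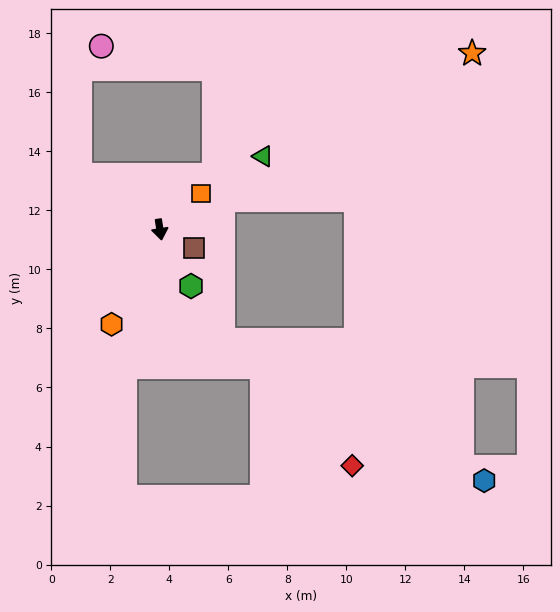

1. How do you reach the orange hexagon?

turn right 36°, forward 3.6 m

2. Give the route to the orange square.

turn left 123°, forward 1.9 m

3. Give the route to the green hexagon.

turn left 20°, forward 2.2 m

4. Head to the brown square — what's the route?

turn left 52°, forward 1.3 m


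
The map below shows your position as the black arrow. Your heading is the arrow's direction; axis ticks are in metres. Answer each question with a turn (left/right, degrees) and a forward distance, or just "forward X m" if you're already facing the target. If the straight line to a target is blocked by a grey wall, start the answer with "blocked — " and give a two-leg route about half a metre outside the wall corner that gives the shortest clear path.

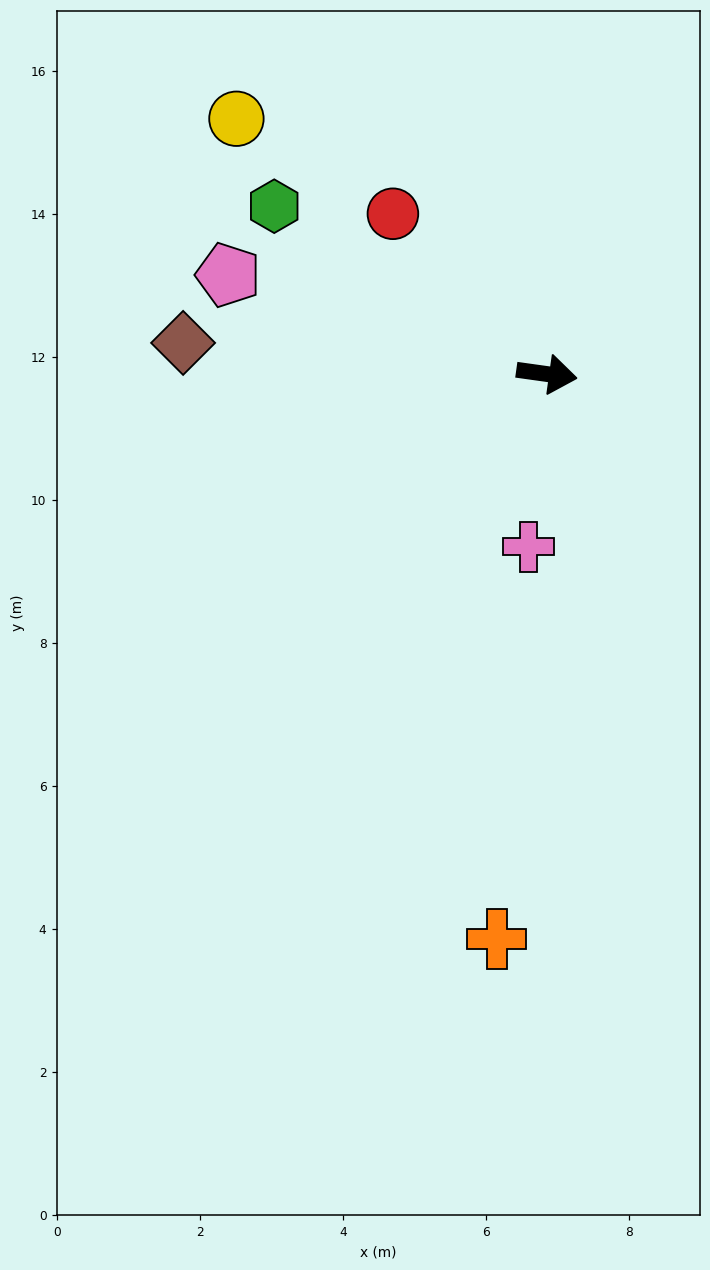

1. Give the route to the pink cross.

turn right 88°, forward 2.4 m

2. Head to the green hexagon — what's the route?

turn left 156°, forward 4.5 m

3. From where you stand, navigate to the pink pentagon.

turn left 171°, forward 4.7 m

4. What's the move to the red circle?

turn left 142°, forward 3.1 m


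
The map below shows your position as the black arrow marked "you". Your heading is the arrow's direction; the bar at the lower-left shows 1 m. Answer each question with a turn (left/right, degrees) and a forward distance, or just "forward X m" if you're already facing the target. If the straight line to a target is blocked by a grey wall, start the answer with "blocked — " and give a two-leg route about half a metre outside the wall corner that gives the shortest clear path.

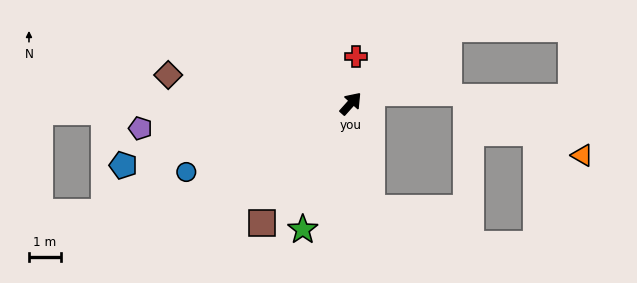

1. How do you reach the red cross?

turn left 36°, forward 1.5 m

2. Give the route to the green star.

turn right 159°, forward 4.2 m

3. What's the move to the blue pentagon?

turn left 147°, forward 7.3 m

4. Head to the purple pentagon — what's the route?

turn left 139°, forward 6.6 m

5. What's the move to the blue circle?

turn left 154°, forward 5.5 m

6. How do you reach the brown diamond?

turn left 123°, forward 5.7 m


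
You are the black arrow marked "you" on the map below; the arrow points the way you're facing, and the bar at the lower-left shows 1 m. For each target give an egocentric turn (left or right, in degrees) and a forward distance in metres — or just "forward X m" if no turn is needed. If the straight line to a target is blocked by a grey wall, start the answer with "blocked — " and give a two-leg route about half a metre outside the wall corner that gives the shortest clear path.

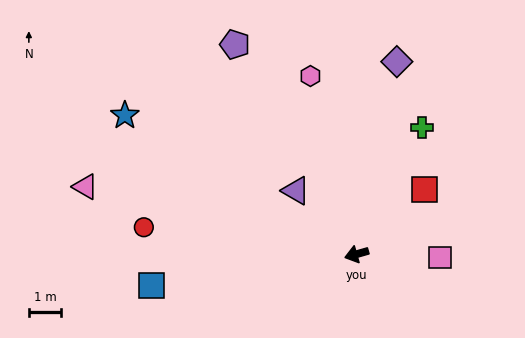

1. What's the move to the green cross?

turn right 133°, forward 4.4 m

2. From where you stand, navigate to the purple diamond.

turn right 118°, forward 6.1 m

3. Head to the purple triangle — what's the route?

turn right 62°, forward 2.7 m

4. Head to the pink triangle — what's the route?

turn right 30°, forward 8.6 m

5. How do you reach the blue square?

turn right 7°, forward 6.4 m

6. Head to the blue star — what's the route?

turn right 47°, forward 8.4 m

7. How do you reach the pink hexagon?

turn right 91°, forward 5.7 m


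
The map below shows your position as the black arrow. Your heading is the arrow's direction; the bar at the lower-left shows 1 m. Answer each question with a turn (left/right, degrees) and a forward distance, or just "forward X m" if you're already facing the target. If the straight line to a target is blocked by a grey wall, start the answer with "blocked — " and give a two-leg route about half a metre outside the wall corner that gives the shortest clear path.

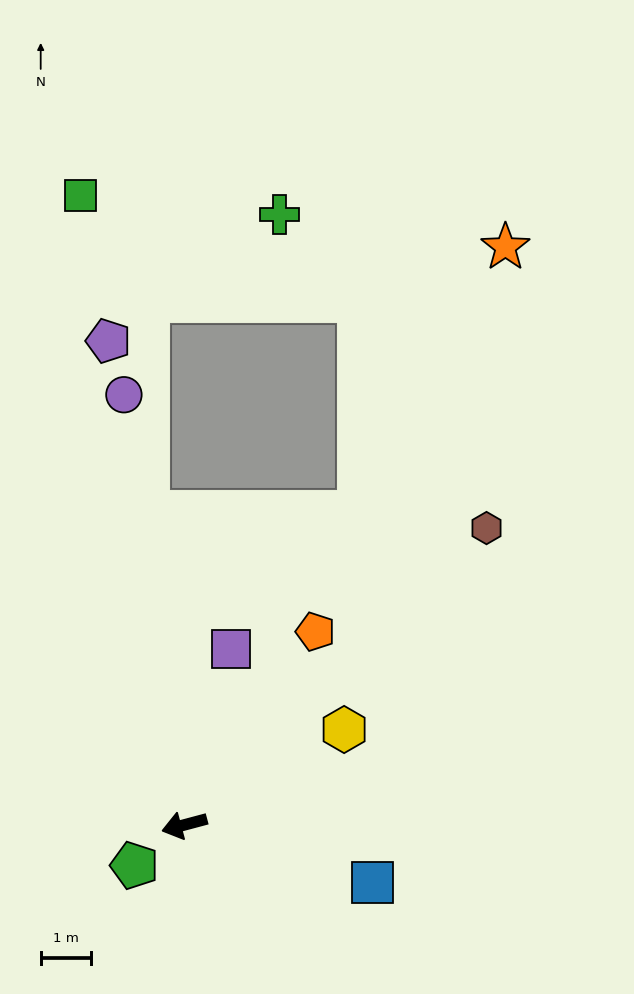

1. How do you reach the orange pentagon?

turn right 139°, forward 4.7 m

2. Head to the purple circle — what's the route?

turn right 97°, forward 8.7 m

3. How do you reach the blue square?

turn left 148°, forward 3.9 m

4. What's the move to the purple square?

turn right 120°, forward 3.6 m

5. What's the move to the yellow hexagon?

turn right 164°, forward 3.7 m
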